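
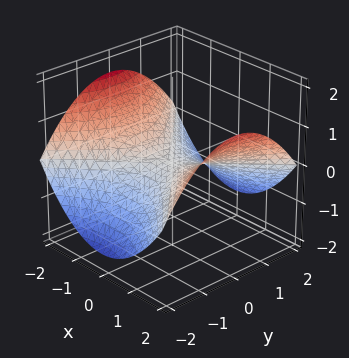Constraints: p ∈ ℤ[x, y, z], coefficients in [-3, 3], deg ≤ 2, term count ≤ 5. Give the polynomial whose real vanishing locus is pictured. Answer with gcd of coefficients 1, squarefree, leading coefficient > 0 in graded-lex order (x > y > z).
x^2 - y^2 - 3*z

First, deg p = 2.
Next, symmetries: it's symmetric under x → −x, forcing even powers of x; mirror symmetry y ↦ −y ⇒ only even powers of y.
Then, from the axis intercepts and sections: it crosses the x-axis at the gridline x = 0; it meets the y-axis at y = 0 (among the integer gridlines); it crosses the z-axis at the gridline z = 0.
Finally, fitting integer coefficients to these (and the overall shape) gives p.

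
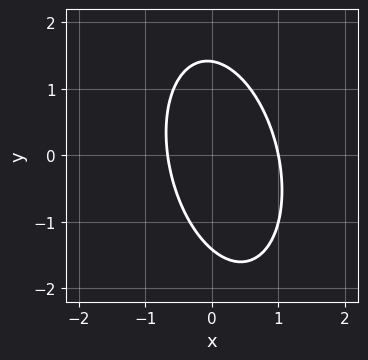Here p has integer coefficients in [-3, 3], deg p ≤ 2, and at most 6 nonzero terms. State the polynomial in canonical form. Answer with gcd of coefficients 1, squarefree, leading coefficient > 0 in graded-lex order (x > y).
3*x^2 + x*y + y^2 - x - 2

First, the degree is 2 — the shape is more complex than any degree-1 curve.
Then, from the visible intercepts: it meets the x-axis at x = 1 (among the integer gridlines).
Finally, matching integer coefficients to the picture gives p.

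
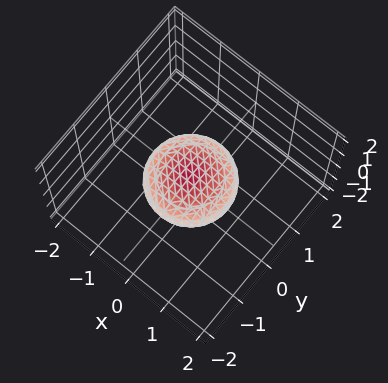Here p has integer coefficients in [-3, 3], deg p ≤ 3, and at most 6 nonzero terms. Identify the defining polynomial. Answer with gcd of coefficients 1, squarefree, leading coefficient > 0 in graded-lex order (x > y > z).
x^2 + y^2 + 3*z^2 - 1

First, the degree is 2 — bounded and convex; a quadric.
Then, symmetries: it's symmetric under z → −z, forcing even powers of z; every cross-section ⟂ z is a circle, so x, y appear only via x² + y².
Then, from the axis intercepts and sections: among the integer gridlines, it crosses the x-axis at x ∈ {-1, 1}; a circular section at z = 0 has radius exactly 1.
Finally, fitting integer coefficients to these (and the overall shape) gives p. Check: (0, 1, 0) on the y-axis lies on the surface, and p(0, 1, 0) = 0. ✓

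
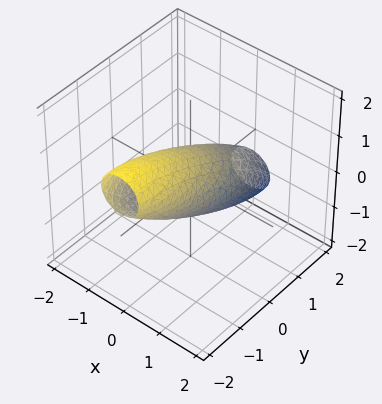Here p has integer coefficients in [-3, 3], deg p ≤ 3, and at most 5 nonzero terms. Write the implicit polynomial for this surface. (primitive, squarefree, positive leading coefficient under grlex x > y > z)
First, degree: no degree-1 surface has this shape, so deg p = 2.
Finally, solving for integer coefficients yields p as stated.

3*x^2 + y^2 + 3*y*z + 3*z^2 - 2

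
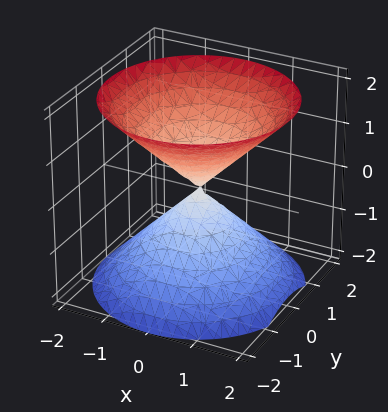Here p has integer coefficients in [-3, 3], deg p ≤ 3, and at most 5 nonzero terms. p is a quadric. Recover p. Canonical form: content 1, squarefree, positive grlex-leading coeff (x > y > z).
x^2 + y^2 - z^2

First, there are 2 components.
Then, degree: two nappes meeting at a single point; a quadric, so deg p = 2.
Next, by symmetry, the surface is invariant under rotation about z: p = q(x² + y², z); it's symmetric under z → −z, forcing even powers of z.
Then, checking where it meets the axes: it meets the y-axis at y = 0 (among the integer gridlines); it crosses the z-axis at the gridline z = 0.
Finally, solving for integer coefficients yields p as stated.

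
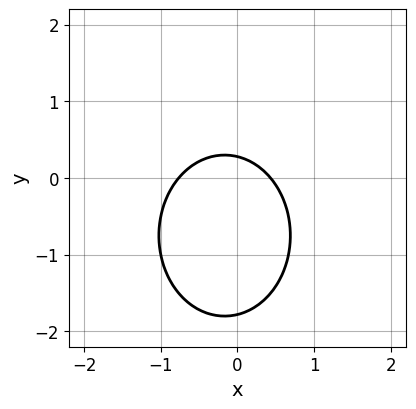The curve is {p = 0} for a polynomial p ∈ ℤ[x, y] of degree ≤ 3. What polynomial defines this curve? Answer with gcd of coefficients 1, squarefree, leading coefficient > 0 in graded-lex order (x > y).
1. The degree is 2 — no degree-1 curve has this shape.
2. Putting this together gives p.

3*x^2 + 2*y^2 + x + 3*y - 1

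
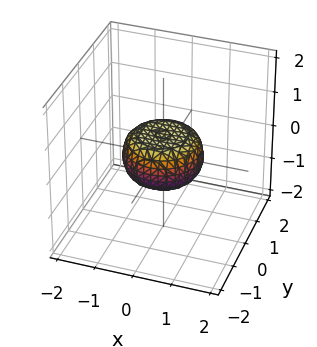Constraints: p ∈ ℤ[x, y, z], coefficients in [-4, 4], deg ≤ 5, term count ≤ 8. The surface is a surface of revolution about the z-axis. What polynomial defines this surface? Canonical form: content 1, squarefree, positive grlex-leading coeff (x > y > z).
2*x^4 + 4*x^2*y^2 + 2*y^4 - x^2 - y^2 + 3*z^2 - 1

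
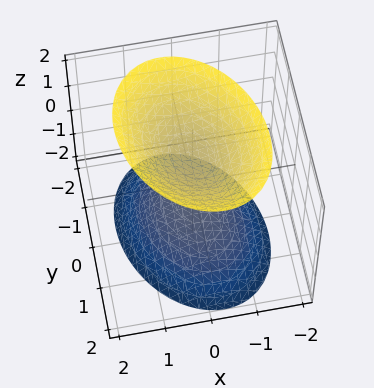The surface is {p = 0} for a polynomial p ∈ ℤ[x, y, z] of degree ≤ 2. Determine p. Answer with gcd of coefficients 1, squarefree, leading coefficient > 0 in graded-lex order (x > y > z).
3*x^2 + x*y + 2*y^2 - 2*z^2 + 2

(a) The picture has 2 separate pieces.
(b) deg p = 2.
(c) From the visible intercepts: no y-intercept at any integer in the box; the surface avoids every integer x-axis point in the box.
(d) Solving for integer coefficients yields p as stated.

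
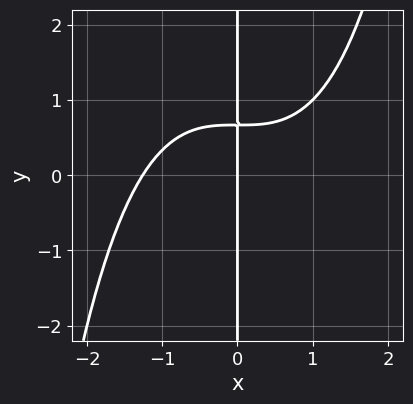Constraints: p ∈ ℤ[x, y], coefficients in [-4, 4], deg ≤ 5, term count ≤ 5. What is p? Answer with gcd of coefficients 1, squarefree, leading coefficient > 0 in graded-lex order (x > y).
(a) Degree: no degree-3 curve has this shape, so deg p = 4.
(b) Observable constraints: it crosses the x-axis at the gridline x = 0; the visible y-axis segment lies entirely on the curve.
(c) These observations pin down the coefficients.

x^4 - 3*x*y + 2*x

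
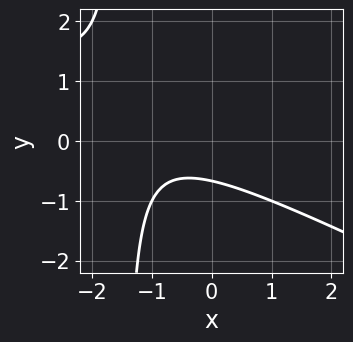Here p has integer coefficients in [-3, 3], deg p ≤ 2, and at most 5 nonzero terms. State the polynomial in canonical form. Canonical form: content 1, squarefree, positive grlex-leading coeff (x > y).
Degree: the shape is more complex than any degree-1 curve, so deg p = 2.
Checking where it meets the axes: it misses every integer gridline on the x-axis.
Matching integer coefficients to the picture gives p.

x^2 + 2*x*y + 2*x + 3*y + 2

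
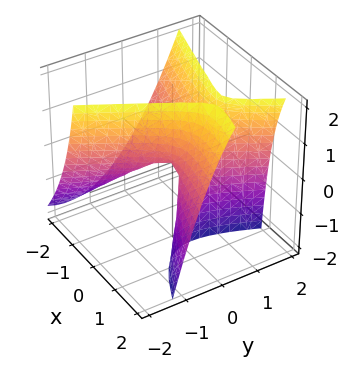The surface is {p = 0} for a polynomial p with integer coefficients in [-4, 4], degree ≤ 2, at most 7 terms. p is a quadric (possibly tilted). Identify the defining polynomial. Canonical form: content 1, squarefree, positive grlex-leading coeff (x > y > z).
deg p = 2. No degree-1 surface has this shape.
Reading off the gridlines: it crosses the z-axis at the gridline z = 0; one x-axis crossing is at x = 0; it crosses the y-axis at the gridline y = 0.
These observations pin down the coefficients.

x^2 + 3*x*y - 2*x*z - 2*y^2 + z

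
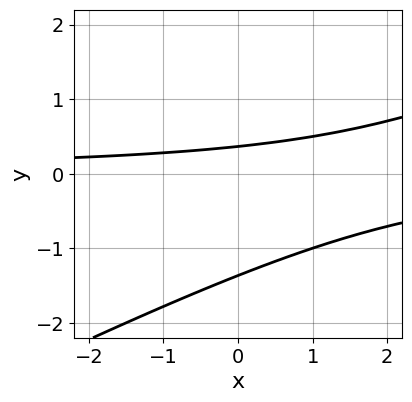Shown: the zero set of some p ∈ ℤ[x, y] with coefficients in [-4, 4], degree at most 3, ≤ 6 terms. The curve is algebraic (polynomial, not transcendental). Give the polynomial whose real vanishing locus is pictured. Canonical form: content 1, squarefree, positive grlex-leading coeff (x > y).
x*y - 2*y^2 - 2*y + 1

deg p = 2. The shape is more complex than any degree-1 curve.
Against the integer gridlines: it misses every integer gridline on the x-axis.
Together with the visible shape, these determine p as stated.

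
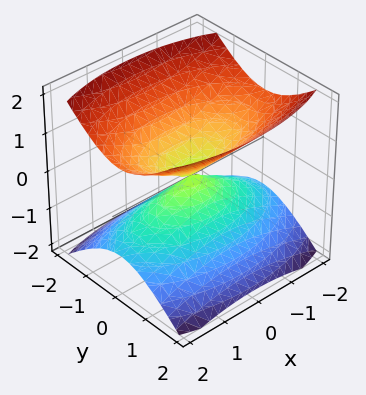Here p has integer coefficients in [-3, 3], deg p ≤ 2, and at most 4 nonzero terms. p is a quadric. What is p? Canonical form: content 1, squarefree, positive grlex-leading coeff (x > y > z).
First, there are 2 components. Treating them together as one polynomial.
Next, deg p = 2. Two nappes meeting at a single point; a quadric.
Next, symmetries: mirror symmetry x ↦ −x ⇒ only even powers of x; it's symmetric under y → −y, forcing even powers of y; mirror symmetry z ↦ −z ⇒ only even powers of z.
Then, from the visible intercepts: it meets the y-axis at y = 0 (among the integer gridlines); it crosses the z-axis at the gridline z = 0; one x-axis crossing is at x = 0.
Finally, together with the visible shape, these determine p as stated.

x^2 + 3*y^2 - 3*z^2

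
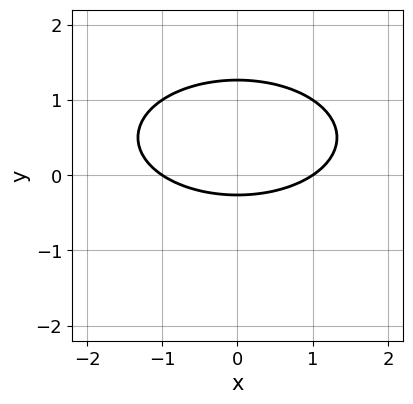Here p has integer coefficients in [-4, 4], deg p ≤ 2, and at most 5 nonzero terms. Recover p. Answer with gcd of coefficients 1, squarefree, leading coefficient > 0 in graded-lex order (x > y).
x^2 + 3*y^2 - 3*y - 1

First, deg p = 2.
Next, symmetries: it's symmetric under x → −x, forcing even powers of x.
Next, reading off the gridlines: among the integer gridlines, it crosses the x-axis at x ∈ {-1, 1}.
Finally, assembling these constraints gives the stated polynomial.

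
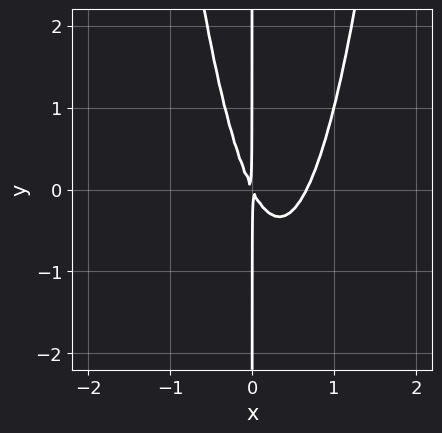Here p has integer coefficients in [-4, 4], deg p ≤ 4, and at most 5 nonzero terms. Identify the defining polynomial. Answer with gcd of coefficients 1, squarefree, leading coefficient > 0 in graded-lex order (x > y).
3*x^3 - 2*x^2 - x*y

Degree: the shape is more complex than any degree-2 curve, so deg p = 3.
Checking where it meets the axes: every point of the y-axis in the box is on the curve.
Together with the visible shape, these determine p as stated.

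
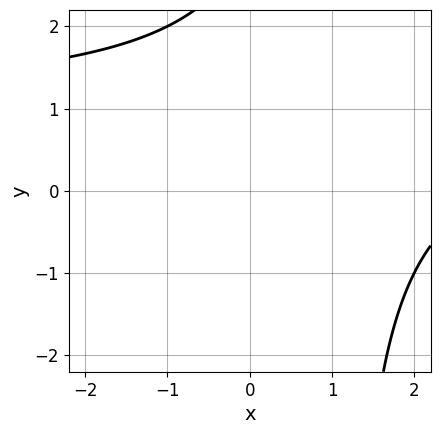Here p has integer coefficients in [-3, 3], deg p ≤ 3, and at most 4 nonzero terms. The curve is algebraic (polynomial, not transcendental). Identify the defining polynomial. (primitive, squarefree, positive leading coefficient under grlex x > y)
1. deg p = 2. A generic line meets the curve in up to 2 points.
2. Against the integer gridlines: no y-intercept at any integer in the box; no x-intercept at any integer in the box.
3. Solving for integer coefficients yields p as stated.

x*y - x - y + 3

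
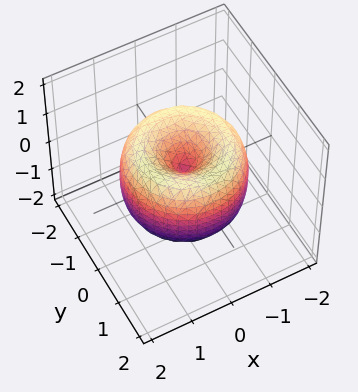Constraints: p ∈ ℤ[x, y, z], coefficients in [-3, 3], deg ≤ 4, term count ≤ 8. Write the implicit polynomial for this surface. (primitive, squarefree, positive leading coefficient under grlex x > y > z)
x^4 + 2*x^2*y^2 + y^4 - 2*x^2 - 2*y^2 + z^2

First, degree: no degree-3 surface has this shape, so deg p = 4.
Then, symmetry: the z-axis is an axis of rotation, so x and y enter only as x² + y².
Next, from the axis intercepts and sections: it meets the x-axis at x = 0 (among the integer gridlines); one z-axis crossing is at z = 0; a circular section at z = 1 has radius exactly 1.
Finally, fitting integer coefficients to these (and the overall shape) gives p.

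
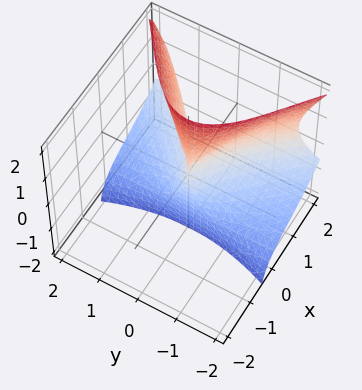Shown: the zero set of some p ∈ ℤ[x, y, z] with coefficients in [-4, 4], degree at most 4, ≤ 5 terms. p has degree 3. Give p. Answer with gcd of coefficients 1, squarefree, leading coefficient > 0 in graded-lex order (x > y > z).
Degree: a generic line meets the surface in up to 3 points, so deg p = 3.
Against the integer gridlines: it meets the y-axis at y = 0 (among the integer gridlines); the visible z-axis segment lies entirely on the surface; one x-axis crossing is at x = 0.
Putting this together gives p.

x^3 + 3*x*z^2 - 2*y^2*z - 3*y^2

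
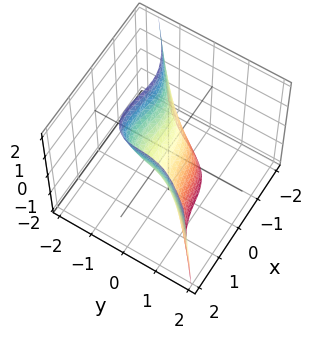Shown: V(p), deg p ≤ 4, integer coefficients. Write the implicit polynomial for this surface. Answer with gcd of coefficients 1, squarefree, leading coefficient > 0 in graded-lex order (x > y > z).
2*x^3 - 3*y^3 + 2*x*y - 3*y - 2*z

(a) Degree: the shape is more complex than any degree-2 surface, so deg p = 3.
(b) Against the integer gridlines: it meets the x-axis at x = 0 (among the integer gridlines); it meets the y-axis at y = 0 (among the integer gridlines); one z-axis crossing is at z = 0.
(c) Together with the visible shape, these determine p as stated.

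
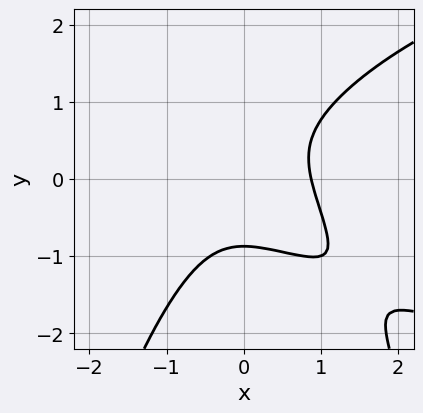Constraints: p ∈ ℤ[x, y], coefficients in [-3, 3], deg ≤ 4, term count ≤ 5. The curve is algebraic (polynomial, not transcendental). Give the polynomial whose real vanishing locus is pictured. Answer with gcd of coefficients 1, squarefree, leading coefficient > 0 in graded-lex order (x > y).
1. The degree is 4 — a generic line meets the curve in up to 4 points.
2. The integer polynomial consistent with all of this is the stated p.

2*x^2*y^2 - 3*x^3 - 2*x^2*y + 3*y^3 + 2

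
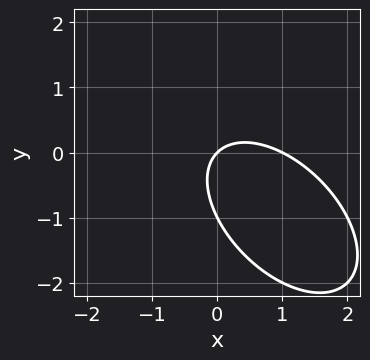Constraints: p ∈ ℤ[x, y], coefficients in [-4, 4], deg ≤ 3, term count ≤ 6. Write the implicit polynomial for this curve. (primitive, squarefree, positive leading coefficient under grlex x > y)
1. Degree: no degree-1 curve has this shape, so deg p = 2.
2. From the visible intercepts: the x-axis gridline crossings are at x ∈ {0, 1}; among the integer gridlines, it crosses the y-axis at y ∈ {-1, 0}.
3. Putting this together gives p.

x^2 + x*y + y^2 - x + y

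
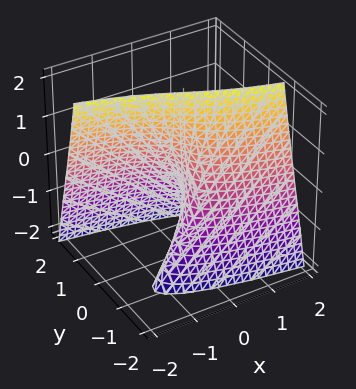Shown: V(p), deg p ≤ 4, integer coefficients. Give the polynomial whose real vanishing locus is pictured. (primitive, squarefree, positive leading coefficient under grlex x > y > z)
y^3 + y*z + x

1. deg p = 3. The shape is more complex than any degree-2 surface.
2. Reading off the gridlines: it meets the x-axis at x = 0 (among the integer gridlines); one y-axis crossing is at y = 0; the visible z-axis segment lies entirely on the surface.
3. The integer polynomial consistent with all of this is the stated p.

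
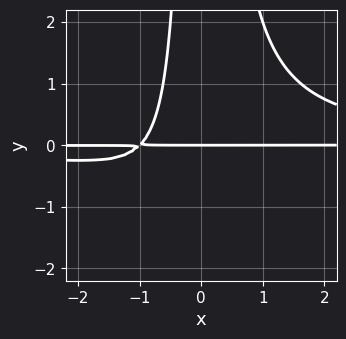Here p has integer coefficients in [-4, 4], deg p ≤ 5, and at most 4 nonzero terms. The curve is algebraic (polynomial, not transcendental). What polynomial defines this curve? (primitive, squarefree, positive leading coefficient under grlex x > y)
Degree: the shape is more complex than any degree-3 curve, so deg p = 4.
Reading off the gridlines: it meets the y-axis at y = 0 (among the integer gridlines); the visible x-axis segment lies entirely on the curve.
Matching integer coefficients to the picture gives p.

x^2*y^2 - x*y - y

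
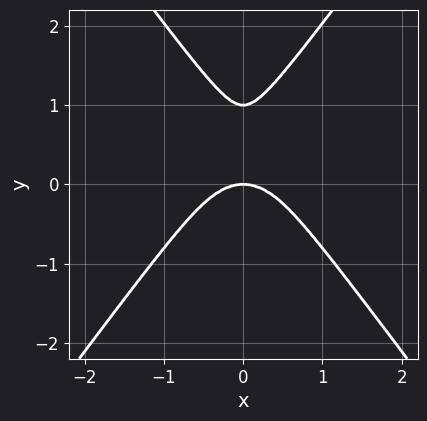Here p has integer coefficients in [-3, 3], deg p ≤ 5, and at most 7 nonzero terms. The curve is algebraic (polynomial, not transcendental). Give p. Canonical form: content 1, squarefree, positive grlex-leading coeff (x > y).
3*x^4 + 2*x^2*y^2 - 2*y^4 + 3*x^2*y + 2*y^3

(a) Degree: a generic line meets the curve in up to 4 points, so deg p = 4.
(b) Symmetries: mirror symmetry x ↦ −x ⇒ only even powers of x.
(c) From the axis intercepts and sections: it crosses the x-axis at the gridline x = 0; the y-axis gridline crossings are at y ∈ {0, 1}.
(d) Together with the visible shape, these determine p as stated.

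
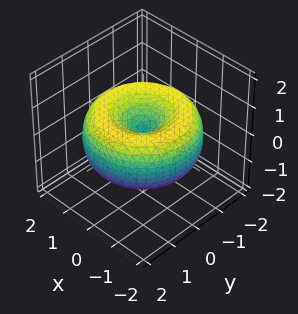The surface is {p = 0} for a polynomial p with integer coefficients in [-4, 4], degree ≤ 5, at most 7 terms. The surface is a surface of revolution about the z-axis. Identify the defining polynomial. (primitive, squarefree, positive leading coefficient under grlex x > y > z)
1. Degree: the shape is more complex than any degree-3 surface, so deg p = 4.
2. Symmetries: rotational symmetry about the z-axis ⇒ p depends on x, y only through x² + y².
3. Checking where it meets the axes: it meets the y-axis at y = 0 (among the integer gridlines); it meets the x-axis at x = 0 (among the integer gridlines); it meets the z-axis at z = 0 (among the integer gridlines).
4. These observations pin down the coefficients.

x^4 + 2*x^2*y^2 + y^4 - 3*x^2 - 3*y^2 + 3*z^2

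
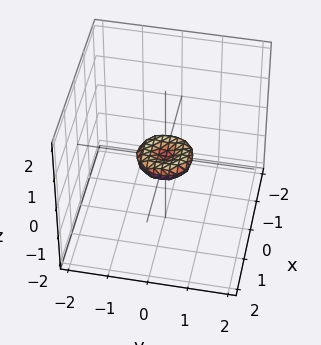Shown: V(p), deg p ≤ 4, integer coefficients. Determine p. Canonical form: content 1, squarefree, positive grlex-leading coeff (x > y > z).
(a) Degree: no degree-3 surface has this shape, so deg p = 4.
(b) Symmetries: the z-axis is an axis of rotation, so x and y enter only as x² + y².
(c) From the axis intercepts and sections: one x-axis crossing is at x = 0; one z-axis crossing is at z = 0.
(d) The integer polynomial consistent with all of this is the stated p.

2*x^4 + 4*x^2*y^2 + 2*y^4 - x^2 - y^2 + 3*z^2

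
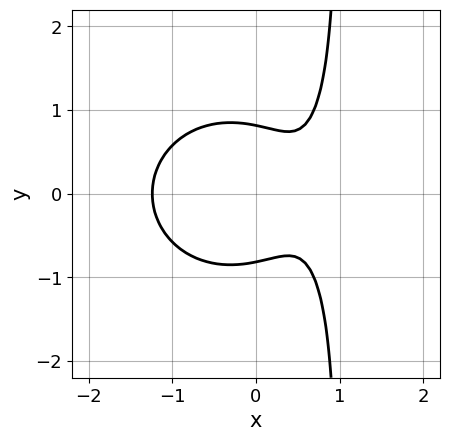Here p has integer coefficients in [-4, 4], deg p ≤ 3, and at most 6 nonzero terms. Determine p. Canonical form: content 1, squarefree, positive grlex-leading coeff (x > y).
(a) deg p = 3. No degree-2 curve has this shape.
(b) Symmetries: mirror symmetry y ↦ −y ⇒ only even powers of y.
(c) Matching integer coefficients to the picture gives p.

3*x^3 + 3*x*y^2 - 3*y^2 - 3*x + 2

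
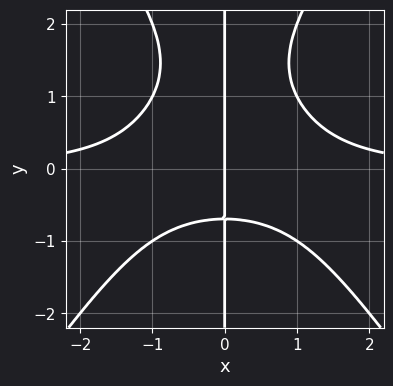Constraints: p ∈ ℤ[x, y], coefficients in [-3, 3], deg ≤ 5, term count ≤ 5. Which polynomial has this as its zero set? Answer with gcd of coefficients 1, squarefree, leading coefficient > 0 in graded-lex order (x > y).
2*x^3*y - x*y^3 + 2*x*y^2 - x*y - 2*x

Degree: a generic line meets the curve in up to 4 points, so deg p = 4.
From the axis intercepts and sections: every point of the y-axis in the box is on the curve; it meets the x-axis at x = 0 (among the integer gridlines).
These observations pin down the coefficients.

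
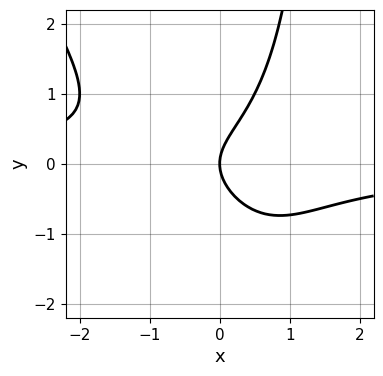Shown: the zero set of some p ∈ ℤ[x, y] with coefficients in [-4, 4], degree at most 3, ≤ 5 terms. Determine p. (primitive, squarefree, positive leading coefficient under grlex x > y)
2*x^2*y + x*y^2 - 2*y^2 + 2*x

First, the degree is 3 — a generic line meets the curve in up to 3 points.
Next, from the axis intercepts and sections: it meets the y-axis at y = 0 (among the integer gridlines); it crosses the x-axis at the gridline x = 0.
Finally, the integer polynomial consistent with all of this is the stated p.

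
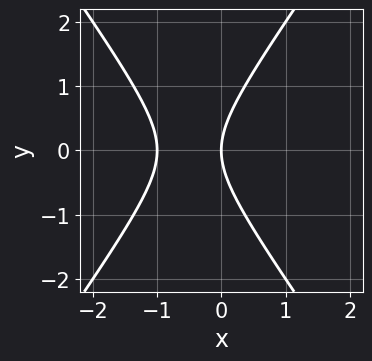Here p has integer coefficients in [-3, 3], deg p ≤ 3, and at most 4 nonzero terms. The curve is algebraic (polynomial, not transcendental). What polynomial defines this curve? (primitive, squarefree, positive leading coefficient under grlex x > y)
2*x^2 - y^2 + 2*x

First, degree: the shape is more complex than any degree-1 curve, so deg p = 2.
Next, symmetries: the y ↦ −y reflection is a symmetry, so y appears only in even powers.
Then, reading off the gridlines: the x-axis gridline crossings are at x ∈ {-1, 0}; it meets the y-axis at y = 0 (among the integer gridlines).
Finally, fitting integer coefficients to these (and the overall shape) gives p.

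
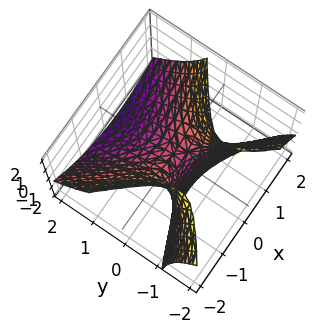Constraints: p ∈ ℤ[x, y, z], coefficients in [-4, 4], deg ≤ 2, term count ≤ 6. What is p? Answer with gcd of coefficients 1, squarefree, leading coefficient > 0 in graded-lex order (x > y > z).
2*x^2 - x*y - 3*y^2 - 3*y*z - 2*z

(a) The degree is 2 — a generic line meets the surface in up to 2 points.
(b) Observable constraints: it meets the x-axis at x = 0 (among the integer gridlines); it meets the z-axis at z = 0 (among the integer gridlines); it meets the y-axis at y = 0 (among the integer gridlines).
(c) Together with the visible shape, these determine p as stated.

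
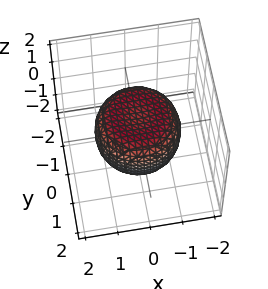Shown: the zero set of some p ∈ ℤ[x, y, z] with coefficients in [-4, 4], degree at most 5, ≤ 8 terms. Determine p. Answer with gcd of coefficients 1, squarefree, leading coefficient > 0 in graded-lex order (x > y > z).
First, degree: a generic line meets the surface in up to 4 points, so deg p = 4.
Then, by symmetry, the surface is invariant under rotation about z: p = q(x² + y², z).
Then, checking where it meets the axes: a circular section at z = 0 has radius between 1 and 2.
Finally, together with the visible shape, these determine p as stated.

2*x^4 + 4*x^2*y^2 + 2*y^4 - 2*x^2 - 2*y^2 + 3*z^2 - 2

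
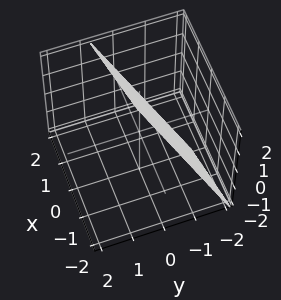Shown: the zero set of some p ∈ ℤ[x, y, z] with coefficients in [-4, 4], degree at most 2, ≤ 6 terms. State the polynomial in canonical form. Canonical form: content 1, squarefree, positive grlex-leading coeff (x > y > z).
(a) deg p = 1. The surface is flat (a plane).
(b) Reading off the gridlines: it crosses the x-axis at the gridline x = 2; it crosses the z-axis at the gridline z = 2.
(c) Assembling these constraints gives the stated polynomial.

x - 3*y + z - 2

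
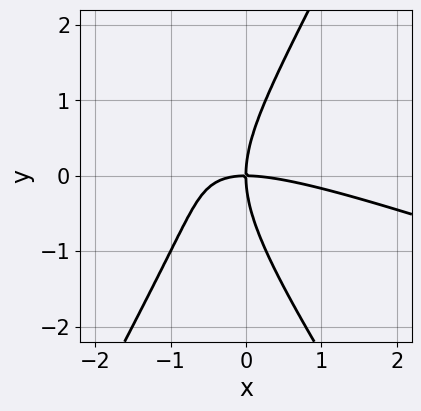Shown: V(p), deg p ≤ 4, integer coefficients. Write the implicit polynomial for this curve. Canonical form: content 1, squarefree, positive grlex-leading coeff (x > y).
x^3 + 3*x^2*y - y^3 + 3*x*y

First, degree: a generic line meets the curve in up to 3 points, so deg p = 3.
Next, from the axis intercepts and sections: it crosses the y-axis at the gridline y = 0; it meets the x-axis at x = 0 (among the integer gridlines).
Finally, putting this together gives p.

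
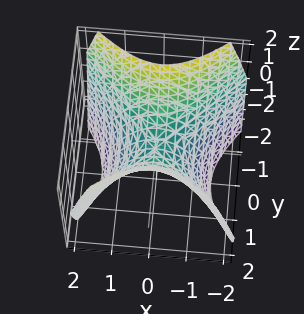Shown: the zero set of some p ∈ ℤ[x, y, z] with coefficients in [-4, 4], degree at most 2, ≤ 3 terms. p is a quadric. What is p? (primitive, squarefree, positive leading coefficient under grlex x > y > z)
x^2 - y^2 + z

First, deg p = 2. A hyperbolic paraboloid; a quadric.
Next, symmetries: the y ↦ −y reflection is a symmetry, so y appears only in even powers; it's symmetric under x → −x, forcing even powers of x.
Next, from the axis intercepts and sections: it crosses the y-axis at the gridline y = 0; it crosses the x-axis at the gridline x = 0; it crosses the z-axis at the gridline z = 0.
Finally, putting this together gives p.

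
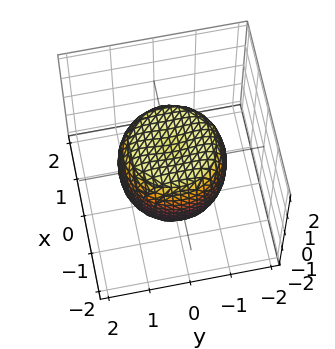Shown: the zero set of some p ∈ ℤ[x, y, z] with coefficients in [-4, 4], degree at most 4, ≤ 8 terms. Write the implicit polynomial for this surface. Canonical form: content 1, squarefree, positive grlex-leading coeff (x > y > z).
x^4 + 2*x^2*y^2 + y^4 - x^2 - y^2 + z^2 - 1

First, degree: the shape is more complex than any degree-3 surface, so deg p = 4.
Next, symmetries: every cross-section ⟂ z is a circle, so x, y appear only via x² + y².
Next, from the visible intercepts: a circular section at z = 1 has radius exactly 1; the z-axis gridline crossings are at z ∈ {-1, 1}.
Finally, solving for integer coefficients yields p as stated.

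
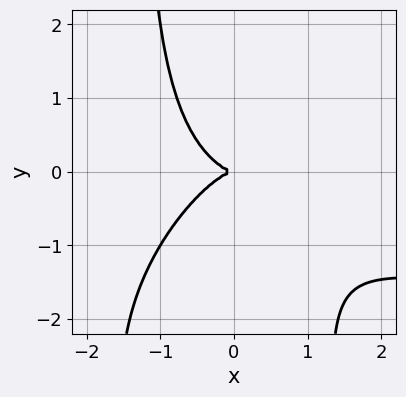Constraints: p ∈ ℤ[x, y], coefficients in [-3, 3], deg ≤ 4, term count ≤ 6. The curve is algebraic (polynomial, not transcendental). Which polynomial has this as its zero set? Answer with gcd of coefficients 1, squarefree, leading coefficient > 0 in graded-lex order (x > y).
The degree is 4 — the shape is more complex than any degree-3 curve.
From the axis intercepts and sections: it crosses the y-axis at the gridline y = 0; one x-axis crossing is at x = 0.
Together with the visible shape, these determine p as stated.

x^3*y - x^2*y^2 + 2*x^3 + 2*y^2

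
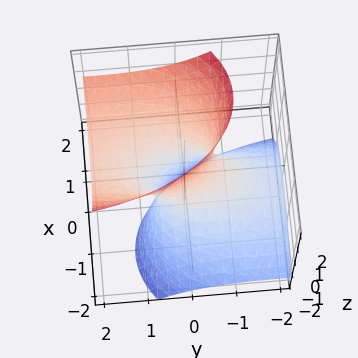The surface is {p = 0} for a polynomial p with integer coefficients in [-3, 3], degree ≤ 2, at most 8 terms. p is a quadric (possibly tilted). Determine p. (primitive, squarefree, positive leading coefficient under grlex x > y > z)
3*x^2 - 3*x*z + y^2 - 3*y*z - z^2 - 1

(a) deg p = 2. The shape is more complex than any degree-1 surface.
(b) Against the integer gridlines: the y-axis gridline crossings are at y ∈ {-1, 1}; it misses every integer gridline on the z-axis.
(c) Matching integer coefficients to the picture gives p.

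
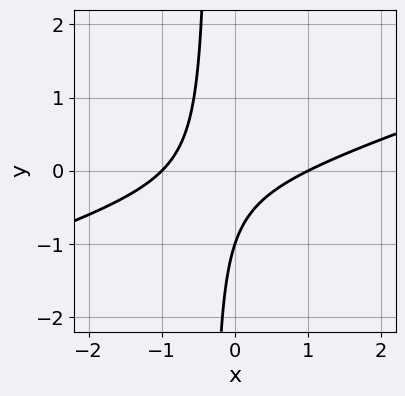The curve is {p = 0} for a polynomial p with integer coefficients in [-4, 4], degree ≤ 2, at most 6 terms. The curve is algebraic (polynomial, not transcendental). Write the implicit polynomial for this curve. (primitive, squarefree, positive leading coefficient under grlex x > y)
x^2 - 3*x*y - y - 1

The degree is 2 — no degree-1 curve has this shape.
Against the integer gridlines: one y-axis crossing is at y = -1; among the integer gridlines, it crosses the x-axis at x ∈ {-1, 1}.
Solving for integer coefficients yields p as stated.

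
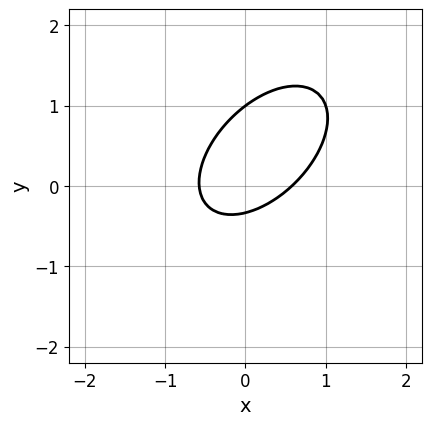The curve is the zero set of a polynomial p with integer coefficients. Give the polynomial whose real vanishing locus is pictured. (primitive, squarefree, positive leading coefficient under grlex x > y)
3*x^2 - 3*x*y + 3*y^2 - 2*y - 1

First, the degree is 2 — the shape is more complex than any degree-1 curve.
Then, observable constraints: one y-axis crossing is at y = 1.
Finally, solving for integer coefficients yields p as stated.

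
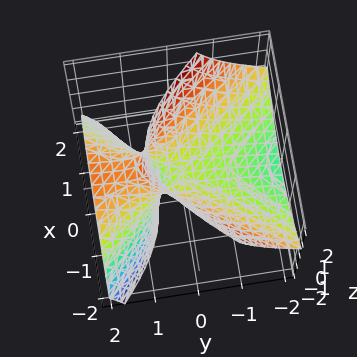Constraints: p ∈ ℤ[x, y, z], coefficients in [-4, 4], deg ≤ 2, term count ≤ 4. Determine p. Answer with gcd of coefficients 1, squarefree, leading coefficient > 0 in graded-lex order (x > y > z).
(a) deg p = 2.
(b) Against the integer gridlines: one x-axis crossing is at x = 0; it meets the y-axis at y = 0 (among the integer gridlines).
(c) The integer polynomial consistent with all of this is the stated p.

2*x^2 - y^2 + 3*y*z - 2*z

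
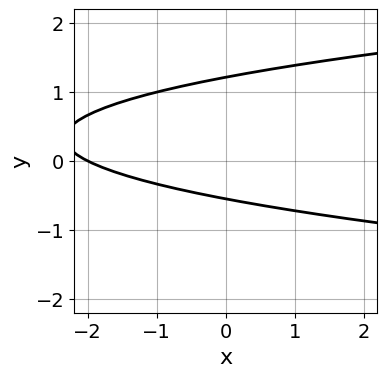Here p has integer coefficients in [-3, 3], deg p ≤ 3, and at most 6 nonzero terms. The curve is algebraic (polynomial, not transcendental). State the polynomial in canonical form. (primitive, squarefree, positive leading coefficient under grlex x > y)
1. The degree is 2 — no degree-1 curve has this shape.
2. From the visible intercepts: it meets the x-axis at x = -2 (among the integer gridlines).
3. Fitting integer coefficients to these (and the overall shape) gives p.

3*y^2 - x - 2*y - 2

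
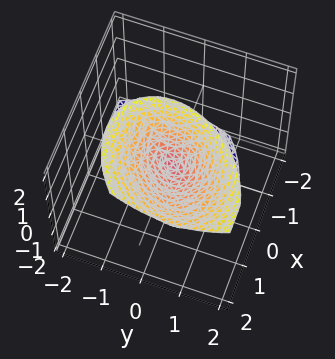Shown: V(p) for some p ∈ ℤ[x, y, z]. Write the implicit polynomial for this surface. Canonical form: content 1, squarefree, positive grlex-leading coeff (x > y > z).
3*x^2 - 2*x*y - 3*x*z + 3*y^2 - z^2

1. Degree: the shape is more complex than any degree-1 surface, so deg p = 2.
2. Observable constraints: it meets the y-axis at y = 0 (among the integer gridlines); one x-axis crossing is at x = 0; it meets the z-axis at z = 0 (among the integer gridlines).
3. Assembling these constraints gives the stated polynomial.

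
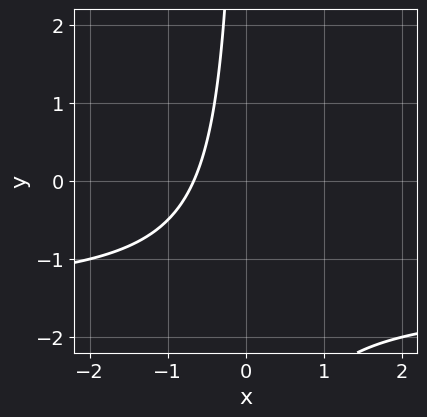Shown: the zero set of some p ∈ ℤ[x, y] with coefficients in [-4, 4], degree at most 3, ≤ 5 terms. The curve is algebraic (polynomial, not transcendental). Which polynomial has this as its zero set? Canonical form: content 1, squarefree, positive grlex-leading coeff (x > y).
1. deg p = 2. A generic line meets the curve in up to 2 points.
2. From the axis intercepts and sections: no y-intercept at any integer in the box.
3. The integer polynomial consistent with all of this is the stated p.

2*x*y + 3*x + 2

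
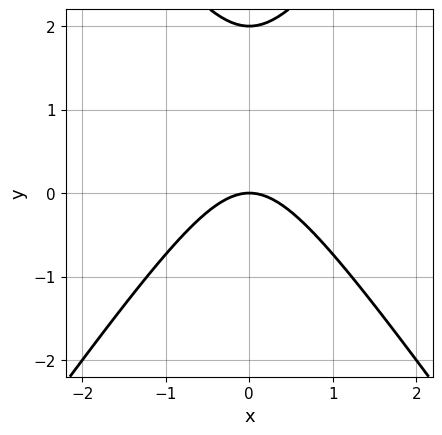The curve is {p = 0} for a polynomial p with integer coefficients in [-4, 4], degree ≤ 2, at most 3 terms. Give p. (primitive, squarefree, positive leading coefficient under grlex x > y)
2*x^2 - y^2 + 2*y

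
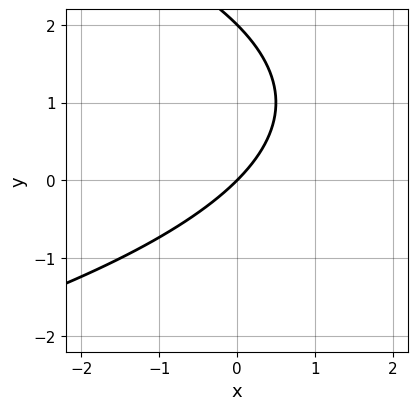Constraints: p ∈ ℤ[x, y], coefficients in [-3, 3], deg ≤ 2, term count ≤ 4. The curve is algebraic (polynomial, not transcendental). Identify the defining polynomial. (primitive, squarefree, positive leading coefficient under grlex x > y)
y^2 + 2*x - 2*y

(a) Degree: no degree-1 curve has this shape, so deg p = 2.
(b) Reading off the gridlines: the y-axis gridline crossings are at y ∈ {0, 2}; it meets the x-axis at x = 0 (among the integer gridlines).
(c) The integer polynomial consistent with all of this is the stated p.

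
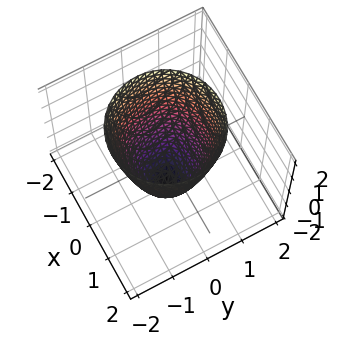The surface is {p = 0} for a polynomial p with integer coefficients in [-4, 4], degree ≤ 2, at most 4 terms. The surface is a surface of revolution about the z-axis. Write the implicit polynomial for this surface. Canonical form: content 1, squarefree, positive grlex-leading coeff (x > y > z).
First, degree: no degree-1 surface has this shape, so deg p = 2.
Then, symmetries: the surface is invariant under rotation about z: p = q(x² + y², z).
Then, from the axis intercepts and sections: a circular section at z = -1 has radius between 0 and 1; the x-axis gridline crossings are at x ∈ {-1, 1}; among the integer gridlines, it crosses the y-axis at y ∈ {-1, 1}; it meets the z-axis at z = -2 (among the integer gridlines).
Finally, matching integer coefficients to the picture gives p.

2*x^2 + 2*y^2 - z - 2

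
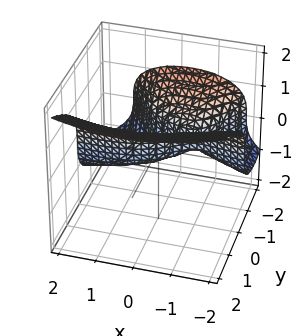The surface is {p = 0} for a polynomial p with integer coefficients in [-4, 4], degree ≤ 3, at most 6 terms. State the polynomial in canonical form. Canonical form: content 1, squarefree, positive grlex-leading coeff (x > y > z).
(a) deg p = 3. A generic line meets the surface in up to 3 points.
(b) Checking where it meets the axes: it meets the x-axis at x = 0 (among the integer gridlines); among the integer gridlines, it crosses the y-axis at y ∈ {-1, 0}; it crosses the z-axis at the gridline z = 0.
(c) Assembling these constraints gives the stated polynomial.

x^2*y - 3*z^3 + 2*y^2 - x + 2*y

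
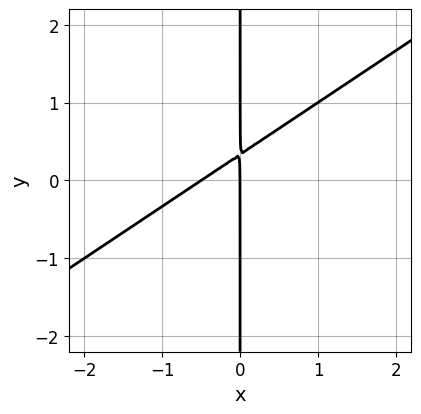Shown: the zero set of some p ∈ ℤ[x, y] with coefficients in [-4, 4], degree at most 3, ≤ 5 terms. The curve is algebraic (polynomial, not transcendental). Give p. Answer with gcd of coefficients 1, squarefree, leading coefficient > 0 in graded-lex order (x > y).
First, the degree is 2 — a generic line meets the curve in up to 2 points.
Next, checking where it meets the axes: it crosses the x-axis at the gridline x = 0; every point of the y-axis in the box is on the curve.
Finally, matching integer coefficients to the picture gives p.

2*x^2 - 3*x*y + x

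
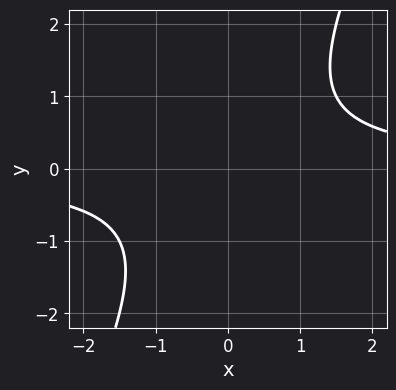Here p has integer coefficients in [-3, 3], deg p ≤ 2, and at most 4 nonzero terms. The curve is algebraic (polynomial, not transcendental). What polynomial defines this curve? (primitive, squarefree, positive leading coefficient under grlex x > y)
(a) Degree: a generic line meets the curve in up to 2 points, so deg p = 2.
(b) From the axis intercepts and sections: no x-intercept at any integer in the box; the curve avoids every integer y-axis point in the box.
(c) Putting this together gives p.

2*x*y - y^2 - 2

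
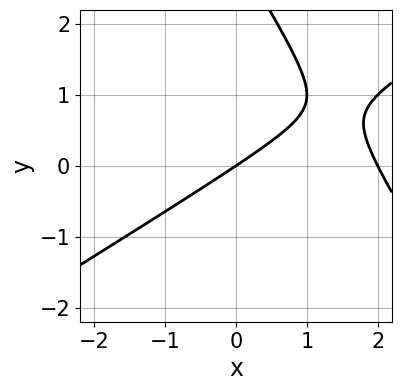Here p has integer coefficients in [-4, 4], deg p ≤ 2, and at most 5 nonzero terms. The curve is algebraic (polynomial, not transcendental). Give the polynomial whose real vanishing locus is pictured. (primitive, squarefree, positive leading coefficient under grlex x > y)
x^2 - x*y - y^2 - 2*x + 3*y

(a) Degree: a generic line meets the curve in up to 2 points, so deg p = 2.
(b) From the axis intercepts and sections: the x-axis gridline crossings are at x ∈ {0, 2}; it meets the y-axis at y = 0 (among the integer gridlines).
(c) The integer polynomial consistent with all of this is the stated p.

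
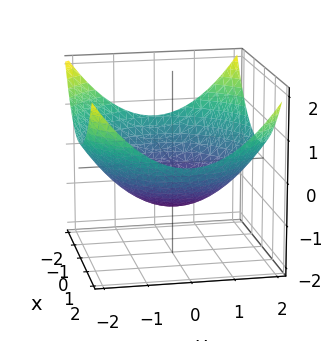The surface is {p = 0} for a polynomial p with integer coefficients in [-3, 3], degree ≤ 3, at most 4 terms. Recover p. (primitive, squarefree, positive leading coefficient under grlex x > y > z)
x^2 + y^2 - 3*z - 3

(a) deg p = 2. No degree-1 surface has this shape.
(b) Symmetries: rotational symmetry about the z-axis ⇒ p depends on x, y only through x² + y².
(c) Reading off the gridlines: it crosses the z-axis at the gridline z = -1; a circular section at z = 0 has radius between 1 and 2.
(d) Assembling these constraints gives the stated polynomial.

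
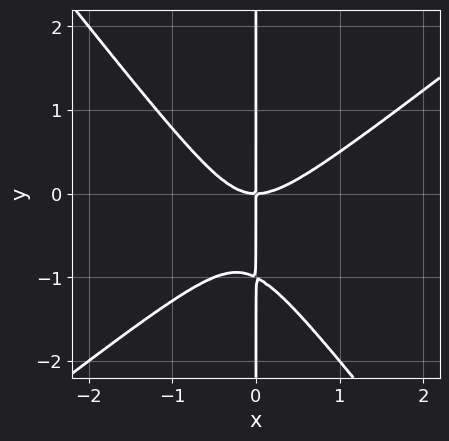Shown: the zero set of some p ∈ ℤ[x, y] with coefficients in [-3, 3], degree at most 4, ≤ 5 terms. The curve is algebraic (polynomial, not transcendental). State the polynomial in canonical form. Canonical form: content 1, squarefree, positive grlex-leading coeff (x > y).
2*x^3 - x^2*y - 2*x*y^2 - 2*x*y

(a) Degree: a generic line meets the curve in up to 3 points, so deg p = 3.
(b) Reading off the gridlines: it meets the x-axis at x = 0 (among the integer gridlines); every point of the y-axis in the box is on the curve.
(c) Matching integer coefficients to the picture gives p.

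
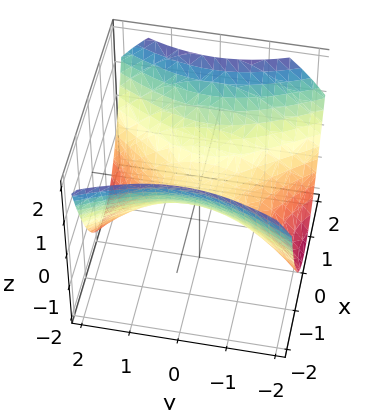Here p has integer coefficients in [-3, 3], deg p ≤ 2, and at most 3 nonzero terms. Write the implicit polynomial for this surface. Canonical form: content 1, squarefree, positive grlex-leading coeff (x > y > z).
(a) deg p = 2.
(b) Symmetries: mirror symmetry x ↦ −x ⇒ only even powers of x; it's symmetric under y → −y, forcing even powers of y.
(c) Reading off the gridlines: one z-axis crossing is at z = 0; one x-axis crossing is at x = 0; it meets the y-axis at y = 0 (among the integer gridlines).
(d) The integer polynomial consistent with all of this is the stated p.

2*x^2 - y^2 - 3*z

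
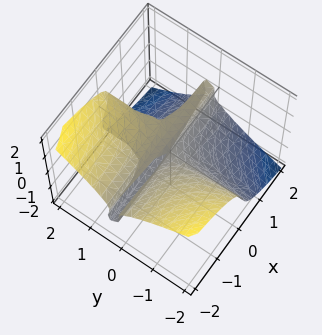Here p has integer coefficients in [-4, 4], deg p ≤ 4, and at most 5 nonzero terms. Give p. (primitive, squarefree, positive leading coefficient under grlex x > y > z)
3*x*y^2 + 3*z^3 - x*y - 2*y*z

The degree is 3 — no degree-2 surface has this shape.
Observable constraints: every point of the y-axis in the box is on the surface; one z-axis crossing is at z = 0; the visible x-axis segment lies entirely on the surface.
These observations pin down the coefficients.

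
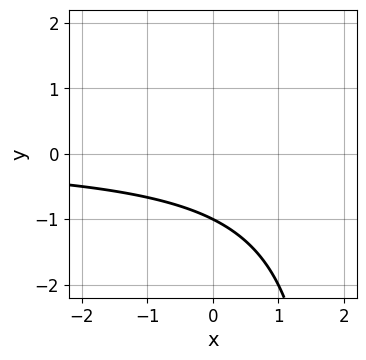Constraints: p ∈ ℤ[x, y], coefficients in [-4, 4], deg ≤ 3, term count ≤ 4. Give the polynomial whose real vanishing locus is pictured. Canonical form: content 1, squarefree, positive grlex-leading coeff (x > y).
x*y - 2*y - 2

Degree: the shape is more complex than any degree-1 curve, so deg p = 2.
Against the integer gridlines: the curve avoids every integer x-axis point in the box; it meets the y-axis at y = -1 (among the integer gridlines).
Putting this together gives p.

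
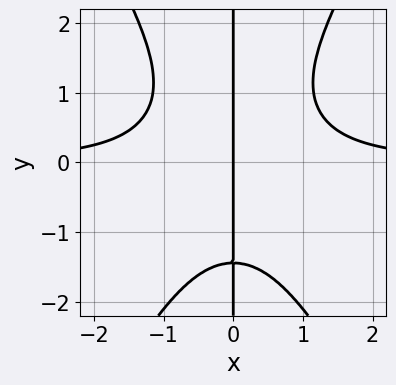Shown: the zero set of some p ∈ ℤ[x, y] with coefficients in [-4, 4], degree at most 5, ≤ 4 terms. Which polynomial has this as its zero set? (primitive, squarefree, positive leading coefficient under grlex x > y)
First, the degree is 4 — no degree-3 curve has this shape.
Next, checking where it meets the axes: the visible y-axis segment lies entirely on the curve; one x-axis crossing is at x = 0.
Finally, solving for integer coefficients yields p as stated.

3*x^3*y - x*y^3 - 3*x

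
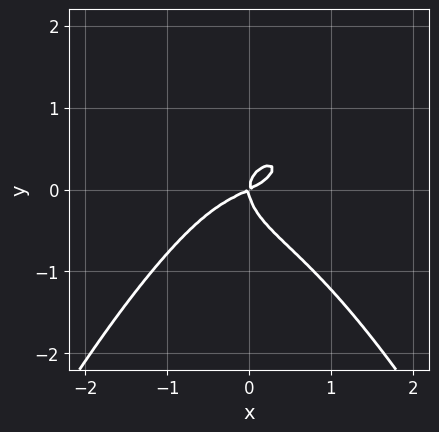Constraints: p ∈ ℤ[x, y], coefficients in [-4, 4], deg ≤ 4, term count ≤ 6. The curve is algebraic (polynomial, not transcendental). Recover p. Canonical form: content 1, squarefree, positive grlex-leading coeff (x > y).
First, the degree is 4 — a generic line meets the curve in up to 4 points.
Next, from the axis intercepts and sections: it crosses the y-axis at the gridline y = 0; it crosses the x-axis at the gridline x = 0.
Finally, fitting integer coefficients to these (and the overall shape) gives p.

2*x^4 + 3*y^3 + x^2 - 2*x*y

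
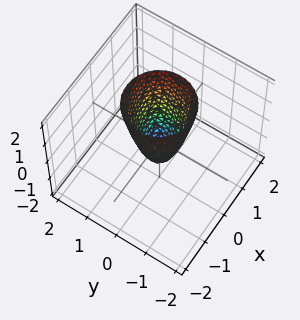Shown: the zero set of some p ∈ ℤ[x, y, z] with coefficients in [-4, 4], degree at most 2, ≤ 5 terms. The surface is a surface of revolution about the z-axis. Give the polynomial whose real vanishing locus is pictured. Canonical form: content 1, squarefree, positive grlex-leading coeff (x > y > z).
3*x^2 + 3*y^2 - z - 1

Degree: no degree-1 surface has this shape, so deg p = 2.
Symmetry: the z-axis is an axis of rotation, so x and y enter only as x² + y².
Against the integer gridlines: a circular section at z = 1 has radius between 0 and 1; it meets the z-axis at z = -1 (among the integer gridlines).
Together with the visible shape, these determine p as stated.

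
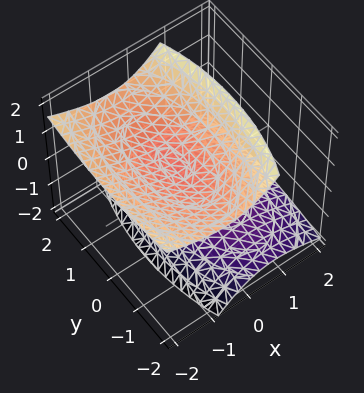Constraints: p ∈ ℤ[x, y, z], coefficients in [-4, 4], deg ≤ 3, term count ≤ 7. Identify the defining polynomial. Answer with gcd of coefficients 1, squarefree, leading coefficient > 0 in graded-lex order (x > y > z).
3*x^2 + 3*x*z + y^2 - 3*z^2 + 2

First, there are 2 components. They look like related sheets of one shape, so recover p as a whole.
Then, the degree is 2 — the shape is more complex than any degree-1 surface.
Then, reading off the gridlines: no x-intercept at any integer in the box; it misses every integer gridline on the y-axis.
Finally, together with the visible shape, these determine p as stated.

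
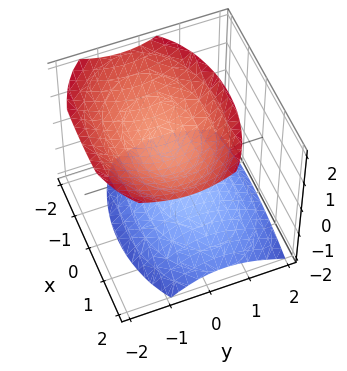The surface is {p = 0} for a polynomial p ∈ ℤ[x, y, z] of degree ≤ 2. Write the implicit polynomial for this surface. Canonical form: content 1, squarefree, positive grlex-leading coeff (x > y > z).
(a) I count 2 distinct pieces.
(b) Degree: the shape is more complex than any degree-1 surface, so deg p = 2.
(c) Reading off the gridlines: among the integer gridlines, it crosses the z-axis at z ∈ {-1, 1}; the surface avoids every integer y-axis point in the box.
(d) These observations pin down the coefficients.

x^2 + 2*y^2 + y*z - 2*z^2 + 2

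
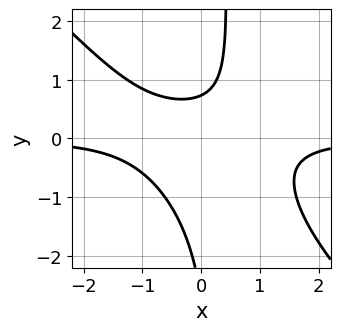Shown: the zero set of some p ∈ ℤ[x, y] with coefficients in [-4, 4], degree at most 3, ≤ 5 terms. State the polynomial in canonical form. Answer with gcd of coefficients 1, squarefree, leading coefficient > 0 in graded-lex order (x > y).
3*x^2*y + 3*x*y^2 - y^2 - 2*y + 2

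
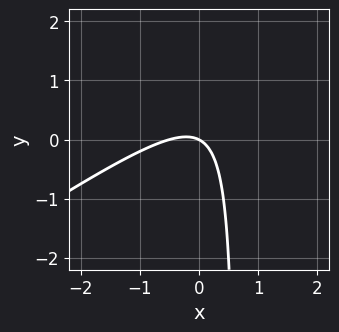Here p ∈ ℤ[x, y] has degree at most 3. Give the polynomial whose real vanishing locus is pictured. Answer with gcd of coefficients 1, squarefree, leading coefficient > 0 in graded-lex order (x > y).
(a) The degree is 2 — a generic line meets the curve in up to 2 points.
(b) Observable constraints: it meets the y-axis at y = 0 (among the integer gridlines); it crosses the x-axis at the gridline x = 0.
(c) The integer polynomial consistent with all of this is the stated p.

2*x^2 - 3*x*y + x + 2*y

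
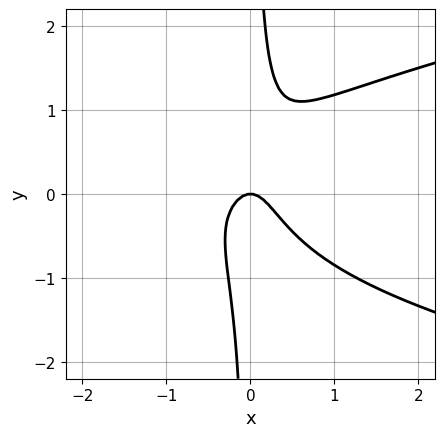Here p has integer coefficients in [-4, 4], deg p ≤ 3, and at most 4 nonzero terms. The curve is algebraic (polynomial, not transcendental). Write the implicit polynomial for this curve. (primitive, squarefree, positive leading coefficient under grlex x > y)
3*x*y^2 - 3*x^2 - y

First, deg p = 3. No degree-2 curve has this shape.
Next, checking where it meets the axes: it meets the x-axis at x = 0 (among the integer gridlines); it meets the y-axis at y = 0 (among the integer gridlines).
Finally, assembling these constraints gives the stated polynomial.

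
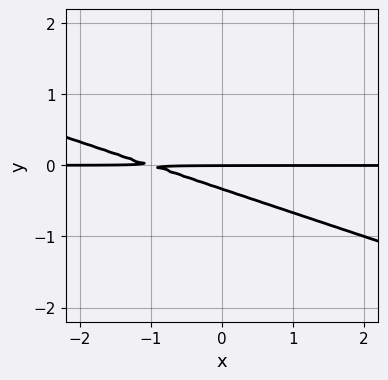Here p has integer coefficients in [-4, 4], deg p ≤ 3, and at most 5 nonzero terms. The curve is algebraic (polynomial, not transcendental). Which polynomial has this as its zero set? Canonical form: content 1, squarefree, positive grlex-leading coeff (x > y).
(a) deg p = 2.
(b) From the visible intercepts: it meets the y-axis at y = 0 (among the integer gridlines); every point of the x-axis in the box is on the curve.
(c) Fitting integer coefficients to these (and the overall shape) gives p.

x*y + 3*y^2 + y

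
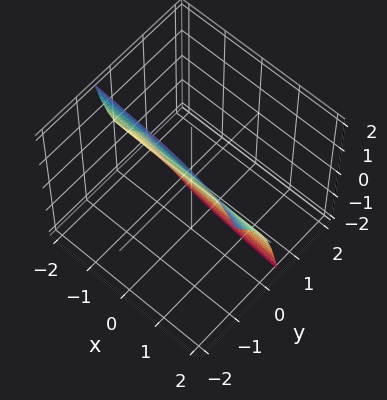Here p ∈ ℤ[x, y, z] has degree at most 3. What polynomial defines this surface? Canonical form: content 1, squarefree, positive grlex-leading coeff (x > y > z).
x*y^2 + y^3 + 3*y + z

1. deg p = 3. The shape is more complex than any degree-2 surface.
2. From the axis intercepts and sections: it meets the y-axis at y = 0 (among the integer gridlines); one z-axis crossing is at z = 0; every point of the x-axis in the box is on the surface.
3. Fitting integer coefficients to these (and the overall shape) gives p.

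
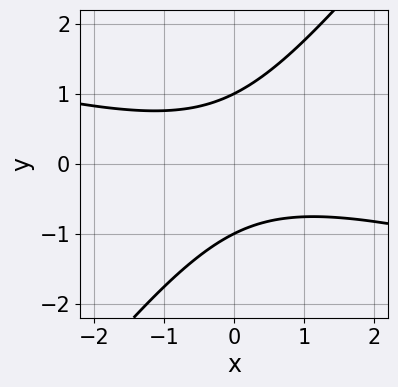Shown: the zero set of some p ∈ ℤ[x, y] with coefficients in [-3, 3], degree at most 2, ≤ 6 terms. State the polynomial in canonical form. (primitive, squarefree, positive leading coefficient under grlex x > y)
1. The degree is 2 — the shape is more complex than any degree-1 curve.
2. Checking where it meets the axes: among the integer gridlines, it crosses the y-axis at y ∈ {-1, 1}; the curve avoids every integer x-axis point in the box.
3. Fitting integer coefficients to these (and the overall shape) gives p.

x^2 + 3*x*y - 3*y^2 + 3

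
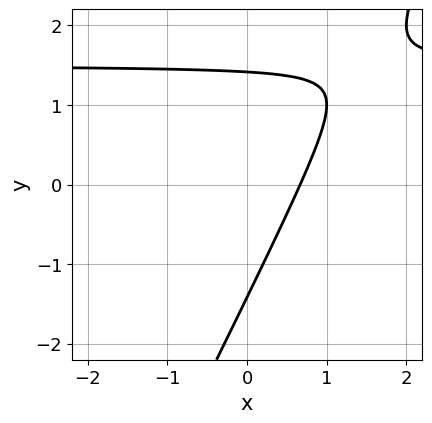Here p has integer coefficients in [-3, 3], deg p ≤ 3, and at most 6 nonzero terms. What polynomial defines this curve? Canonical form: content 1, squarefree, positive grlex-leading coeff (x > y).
2*x*y - y^2 - 3*x + 2

1. deg p = 2.
2. The integer polynomial consistent with all of this is the stated p.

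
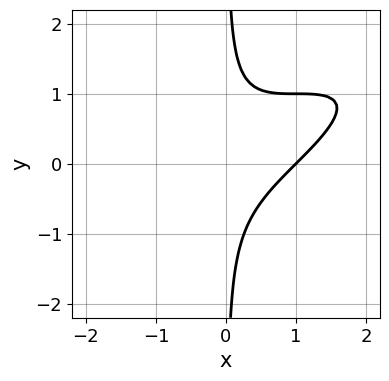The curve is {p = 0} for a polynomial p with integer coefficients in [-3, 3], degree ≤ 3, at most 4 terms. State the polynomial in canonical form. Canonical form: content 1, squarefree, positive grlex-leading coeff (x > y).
deg p = 3.
Against the integer gridlines: it crosses the x-axis at the gridline x = 1; the curve avoids every integer y-axis point in the box.
Putting this together gives p.

x^3 - 3*x^2*y + 3*x*y^2 - 1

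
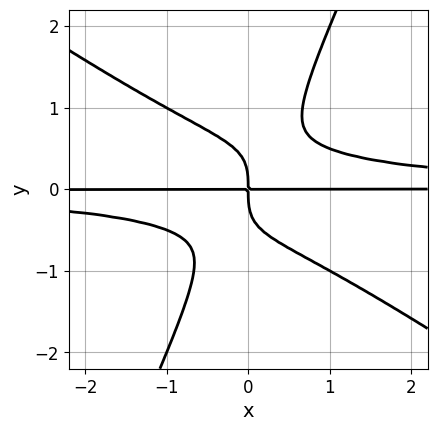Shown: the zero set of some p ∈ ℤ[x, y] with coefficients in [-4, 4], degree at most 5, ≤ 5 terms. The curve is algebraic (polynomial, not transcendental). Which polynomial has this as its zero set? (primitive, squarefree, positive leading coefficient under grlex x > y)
deg p = 4. The shape is more complex than any degree-3 curve.
Checking where it meets the axes: every point of the x-axis in the box is on the curve.
Fitting integer coefficients to these (and the overall shape) gives p.

3*x^2*y^2 + 3*x*y^3 - 2*y^4 - 2*x*y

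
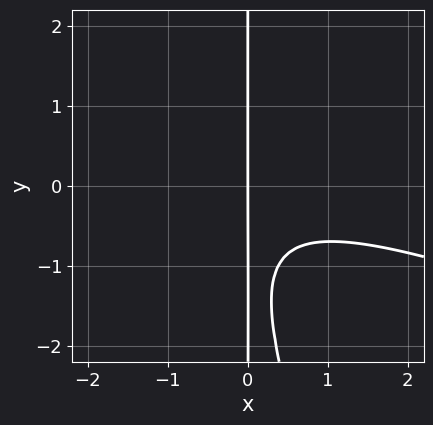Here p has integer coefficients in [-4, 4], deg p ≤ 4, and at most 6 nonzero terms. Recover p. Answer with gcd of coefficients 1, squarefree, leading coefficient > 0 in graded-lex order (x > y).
The degree is 3 — a generic line meets the curve in up to 3 points.
From the visible intercepts: it crosses the x-axis at the gridline x = 0; every point of the y-axis in the box is on the curve.
Assembling these constraints gives the stated polynomial.

x^3 + 3*x^2*y + x*y^2 + 2*x*y + 2*x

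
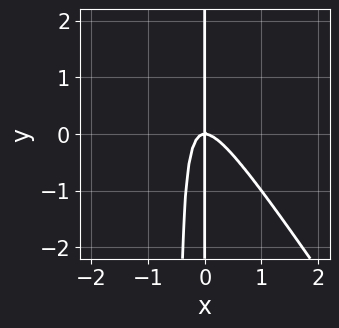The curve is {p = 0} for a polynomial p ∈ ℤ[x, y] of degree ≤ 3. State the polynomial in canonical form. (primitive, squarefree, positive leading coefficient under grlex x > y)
3*x^3 + 2*x^2*y + x*y

1. The degree is 3 — the shape is more complex than any degree-2 curve.
2. Reading off the gridlines: it meets the x-axis at x = 0 (among the integer gridlines); the visible y-axis segment lies entirely on the curve.
3. Putting this together gives p.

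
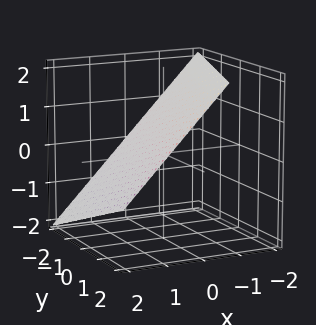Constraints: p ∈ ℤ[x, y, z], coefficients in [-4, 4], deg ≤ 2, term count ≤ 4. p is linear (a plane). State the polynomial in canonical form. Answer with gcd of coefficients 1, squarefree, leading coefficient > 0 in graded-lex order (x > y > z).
3*x - y + 3*z - 2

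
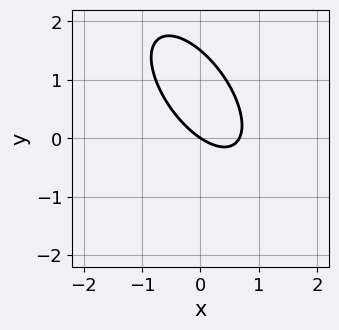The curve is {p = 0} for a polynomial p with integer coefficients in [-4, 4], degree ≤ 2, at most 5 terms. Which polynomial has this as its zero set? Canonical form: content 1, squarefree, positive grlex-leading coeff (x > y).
3*x^2 + 3*x*y + 2*y^2 - 2*x - 3*y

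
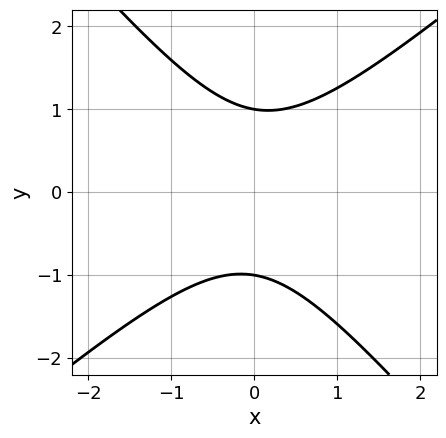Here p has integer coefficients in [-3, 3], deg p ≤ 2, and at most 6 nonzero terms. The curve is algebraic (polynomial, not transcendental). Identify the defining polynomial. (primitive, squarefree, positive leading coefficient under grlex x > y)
(a) The degree is 2 — the shape is more complex than any degree-1 curve.
(b) Reading off the gridlines: the curve avoids every integer x-axis point in the box; the y-axis gridline crossings are at y ∈ {-1, 1}.
(c) Fitting integer coefficients to these (and the overall shape) gives p.

3*x^2 - x*y - 3*y^2 + 3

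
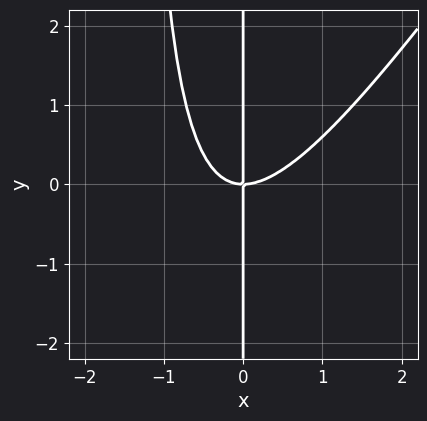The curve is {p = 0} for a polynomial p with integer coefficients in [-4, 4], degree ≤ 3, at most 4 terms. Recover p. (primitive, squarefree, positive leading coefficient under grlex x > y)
deg p = 3. A generic line meets the curve in up to 3 points.
Reading off the gridlines: it crosses the x-axis at the gridline x = 0; the visible y-axis segment lies entirely on the curve.
These observations pin down the coefficients.

3*x^3 - 2*x^2*y - 3*x*y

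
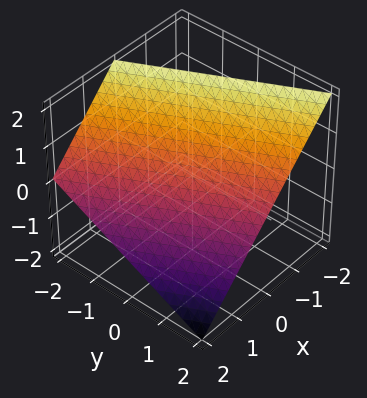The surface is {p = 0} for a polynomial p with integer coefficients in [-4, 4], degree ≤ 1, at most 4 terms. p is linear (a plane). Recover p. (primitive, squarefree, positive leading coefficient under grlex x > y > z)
(a) The degree is 1 — every cross-section is a straight line — this is a plane.
(b) From the visible intercepts: it crosses the x-axis at the gridline x = 1; it meets the y-axis at y = 2 (among the integer gridlines).
(c) Solving for integer coefficients yields p as stated. Check: (0, 0, 1) on the z-axis lies on the surface, and p(0, 0, 1) = 0. ✓

2*x + y + 2*z - 2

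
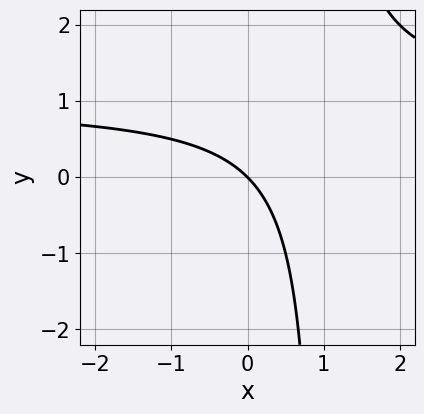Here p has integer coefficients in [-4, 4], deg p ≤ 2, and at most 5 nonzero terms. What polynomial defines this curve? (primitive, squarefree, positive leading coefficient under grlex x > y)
x*y - x - y

(a) The degree is 2 — no degree-1 curve has this shape.
(b) Against the integer gridlines: one x-axis crossing is at x = 0; it crosses the y-axis at the gridline y = 0.
(c) Together with the visible shape, these determine p as stated.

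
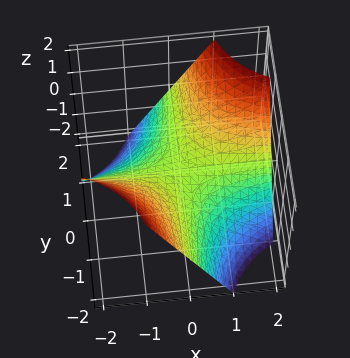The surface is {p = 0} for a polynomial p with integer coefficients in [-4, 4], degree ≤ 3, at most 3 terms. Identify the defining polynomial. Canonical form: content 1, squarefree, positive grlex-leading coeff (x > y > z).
Degree: a saddle surface; a quadric, so deg p = 2.
From the visible intercepts: every point of the x-axis in the box is on the surface; every point of the y-axis in the box is on the surface; it crosses the z-axis at the gridline z = 0.
Solving for integer coefficients yields p as stated.

x*y - z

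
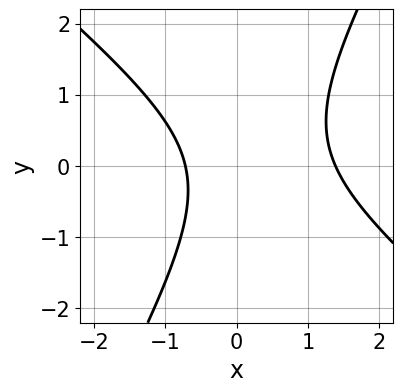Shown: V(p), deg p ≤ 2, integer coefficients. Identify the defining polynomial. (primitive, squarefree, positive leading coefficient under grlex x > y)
3*x^2 + 2*x*y - 2*y^2 - 2*x - 3

First, deg p = 2.
Then, observable constraints: the curve avoids every integer y-axis point in the box.
Finally, putting this together gives p.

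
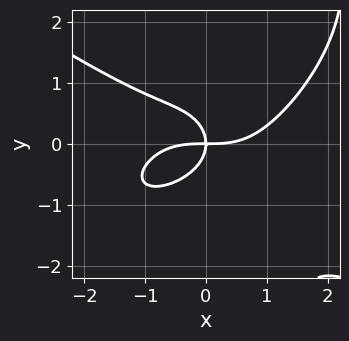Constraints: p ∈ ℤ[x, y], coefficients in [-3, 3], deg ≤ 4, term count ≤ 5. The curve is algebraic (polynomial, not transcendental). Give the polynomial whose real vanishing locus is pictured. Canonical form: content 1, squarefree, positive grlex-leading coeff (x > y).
x^4 - x^2*y^2 + 2*x*y^3 - 3*y^3 - 3*x*y

(a) Degree: no degree-3 curve has this shape, so deg p = 4.
(b) Against the integer gridlines: one x-axis crossing is at x = 0; it crosses the y-axis at the gridline y = 0.
(c) Together with the visible shape, these determine p as stated.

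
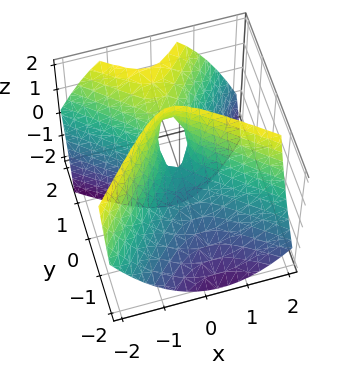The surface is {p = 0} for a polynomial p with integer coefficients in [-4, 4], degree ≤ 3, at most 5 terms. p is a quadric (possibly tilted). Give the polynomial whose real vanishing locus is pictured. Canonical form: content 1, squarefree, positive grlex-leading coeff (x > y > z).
3*x^2 + x*y - 3*y^2 + 3*y*z - z

1. The degree is 2 — no degree-1 surface has this shape.
2. Observable constraints: it meets the x-axis at x = 0 (among the integer gridlines); it crosses the z-axis at the gridline z = 0; it crosses the y-axis at the gridline y = 0.
3. The integer polynomial consistent with all of this is the stated p.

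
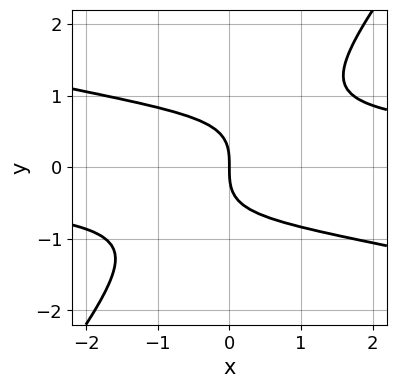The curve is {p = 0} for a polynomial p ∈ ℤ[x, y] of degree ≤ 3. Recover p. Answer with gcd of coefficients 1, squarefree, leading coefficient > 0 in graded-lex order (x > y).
(a) deg p = 3.
(b) Checking where it meets the axes: it crosses the y-axis at the gridline y = 0; one x-axis crossing is at x = 0.
(c) Assembling these constraints gives the stated polynomial.

x^2*y + 3*x*y^2 - 3*y^3 - 3*x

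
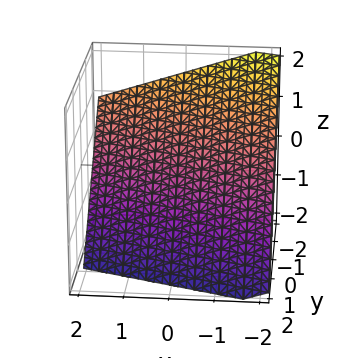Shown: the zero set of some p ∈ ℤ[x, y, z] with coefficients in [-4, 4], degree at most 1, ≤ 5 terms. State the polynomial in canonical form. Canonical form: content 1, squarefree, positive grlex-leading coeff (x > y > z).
x + 3*y + 3*z + 2

Degree: every cross-section is a straight line — this is a plane, so deg p = 1.
Observable constraints: it meets the x-axis at x = -2 (among the integer gridlines).
The integer polynomial consistent with all of this is the stated p.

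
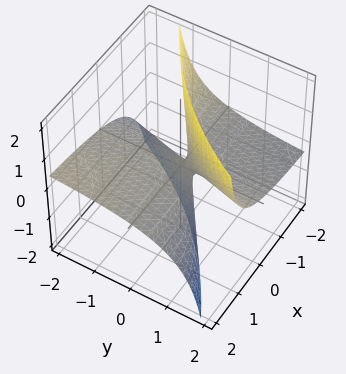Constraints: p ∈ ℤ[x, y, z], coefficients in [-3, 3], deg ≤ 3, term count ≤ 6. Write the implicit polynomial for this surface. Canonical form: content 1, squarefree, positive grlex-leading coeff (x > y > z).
The degree is 2 — a generic line meets the surface in up to 2 points.
Observable constraints: it crosses the z-axis at the gridline z = 0; the visible x-axis segment lies entirely on the surface; the visible y-axis segment lies entirely on the surface.
Putting this together gives p.

x*y + 3*x*z - 3*y*z + z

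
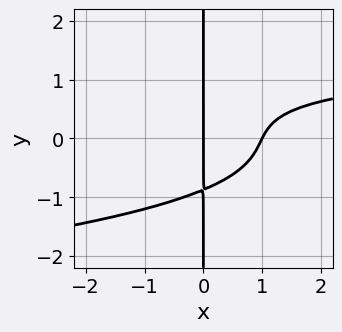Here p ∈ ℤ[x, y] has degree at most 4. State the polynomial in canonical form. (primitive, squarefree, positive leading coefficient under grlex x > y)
3*x*y^3 + x^2*y - 2*x^2 + 2*x

The degree is 4 — no degree-3 curve has this shape.
Observable constraints: every point of the y-axis in the box is on the curve; the x-axis gridline crossings are at x ∈ {0, 1}.
Matching integer coefficients to the picture gives p.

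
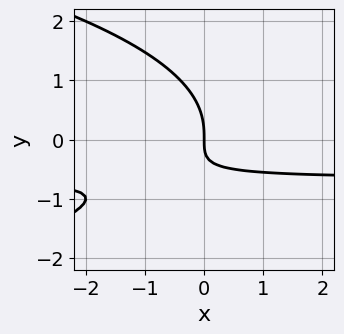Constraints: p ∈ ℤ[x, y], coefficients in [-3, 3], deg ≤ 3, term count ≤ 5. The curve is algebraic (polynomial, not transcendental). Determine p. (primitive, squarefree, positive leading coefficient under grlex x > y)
2*y^3 + 3*x*y + 2*x

First, the degree is 3 — the shape is more complex than any degree-2 curve.
Next, from the visible intercepts: it crosses the y-axis at the gridline y = 0; it meets the x-axis at x = 0 (among the integer gridlines).
Finally, assembling these constraints gives the stated polynomial.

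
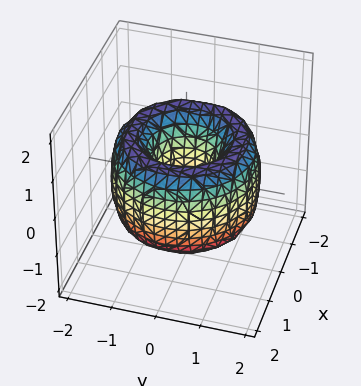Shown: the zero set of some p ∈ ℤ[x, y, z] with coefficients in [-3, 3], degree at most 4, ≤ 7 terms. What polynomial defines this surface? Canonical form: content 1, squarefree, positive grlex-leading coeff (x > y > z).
First, the degree is 4 — a generic line meets the surface in up to 4 points.
Next, by symmetry, the surface is invariant under rotation about z: p = q(x² + y², z).
Next, checking where it meets the axes: a circular section at z = 1 has radius exactly 1; it misses every integer gridline on the z-axis.
Finally, together with the visible shape, these determine p as stated.

x^4 + 2*x^2*y^2 + y^4 - 3*x^2 - 3*y^2 + z^2 + 1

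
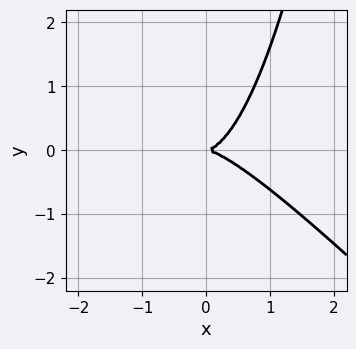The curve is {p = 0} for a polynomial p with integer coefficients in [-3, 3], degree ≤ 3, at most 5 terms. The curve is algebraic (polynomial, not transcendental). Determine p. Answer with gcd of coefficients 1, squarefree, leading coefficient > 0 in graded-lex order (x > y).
First, deg p = 3. No degree-2 curve has this shape.
Then, against the integer gridlines: it crosses the x-axis at the gridline x = 0; it crosses the y-axis at the gridline y = 0.
Finally, solving for integer coefficients yields p as stated.

x^3 + x^2*y - y^2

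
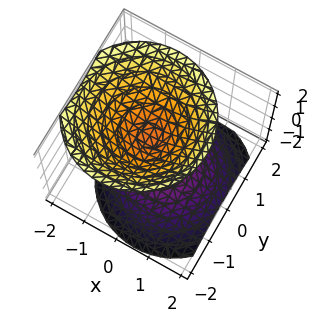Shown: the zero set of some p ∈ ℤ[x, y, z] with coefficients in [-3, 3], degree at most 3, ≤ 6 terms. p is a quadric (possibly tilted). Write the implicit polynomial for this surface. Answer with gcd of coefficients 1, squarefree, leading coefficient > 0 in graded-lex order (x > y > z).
2*x^2 + x*z + 2*y^2 - 2*z^2 + 1

1. There are 2 components. Treating them together as one polynomial.
2. deg p = 2. A generic line meets the surface in up to 2 points.
3. Against the integer gridlines: it misses every integer gridline on the y-axis; no x-intercept at any integer in the box.
4. Assembling these constraints gives the stated polynomial.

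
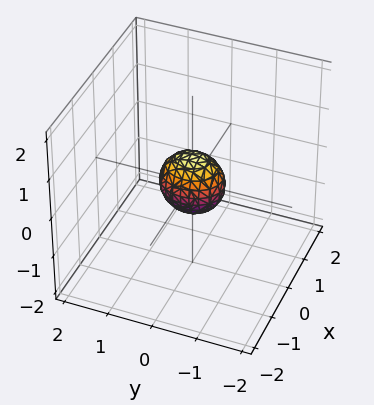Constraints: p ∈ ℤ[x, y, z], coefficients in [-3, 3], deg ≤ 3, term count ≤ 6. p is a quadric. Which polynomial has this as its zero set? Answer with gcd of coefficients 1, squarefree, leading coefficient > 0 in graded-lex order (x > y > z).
3*x^2 + 2*y^2 + 2*z^2 - 1

First, deg p = 2. A closed, bounded, convex surface; a quadric.
Next, symmetries: mirror symmetry y ↦ −y ⇒ only even powers of y; the z ↦ −z reflection is a symmetry, so z appears only in even powers; it's symmetric under x → −x, forcing even powers of x.
Finally, the integer polynomial consistent with all of this is the stated p.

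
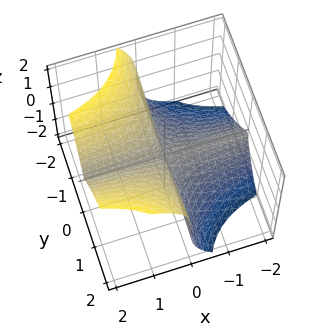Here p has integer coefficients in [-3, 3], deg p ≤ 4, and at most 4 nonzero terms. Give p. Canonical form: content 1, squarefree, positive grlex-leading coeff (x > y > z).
Degree: a generic line meets the surface in up to 3 points, so deg p = 3.
Reading off the gridlines: every point of the x-axis in the box is on the surface; every point of the y-axis in the box is on the surface; it meets the z-axis at z = 0 (among the integer gridlines).
Fitting integer coefficients to these (and the overall shape) gives p.

3*x*y^2 - x*y*z - z^3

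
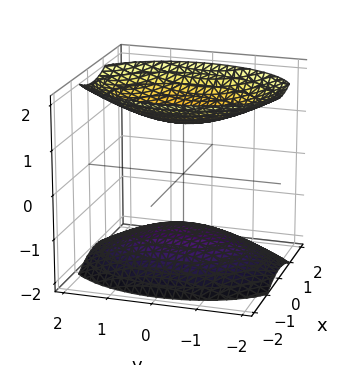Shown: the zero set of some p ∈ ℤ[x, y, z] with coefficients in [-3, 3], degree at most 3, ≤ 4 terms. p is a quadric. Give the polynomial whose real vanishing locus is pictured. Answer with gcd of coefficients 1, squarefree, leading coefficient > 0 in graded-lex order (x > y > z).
First, there are 2 components. They look like related sheets of one shape, so recover p as a whole.
Then, the degree is 2 — two separate bowl-shaped sheets opening away from each other; a quadric.
Then, symmetries: the z ↦ −z reflection is a symmetry, so z appears only in even powers; mirror symmetry x ↦ −x ⇒ only even powers of x; it's symmetric under y → −y, forcing even powers of y.
Next, from the visible intercepts: the surface avoids every integer x-axis point in the box; no y-intercept at any integer in the box.
Finally, solving for integer coefficients yields p as stated.

2*x^2 + y^2 - 2*z^2 + 3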